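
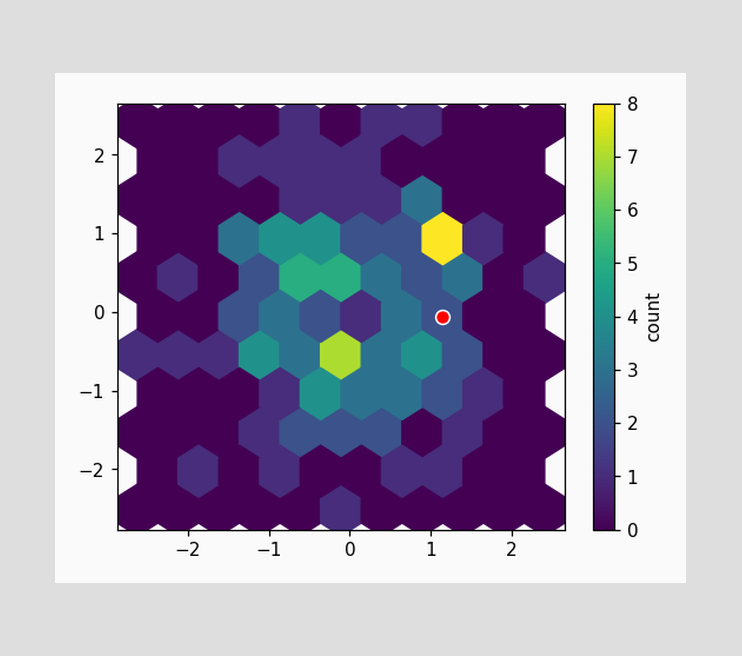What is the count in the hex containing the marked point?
2

The marked hex reads 2 on the colorbar.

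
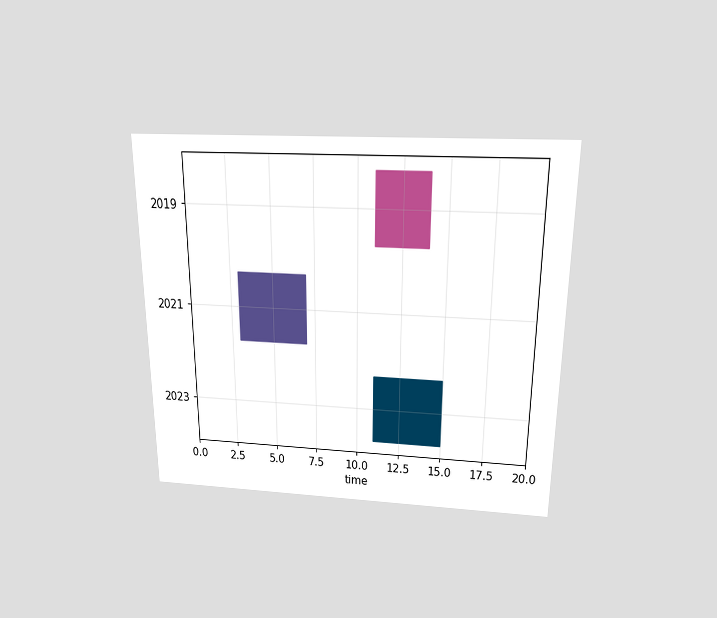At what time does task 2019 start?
11

The chart is viewed slightly from above. The 2019 bar begins at t=11.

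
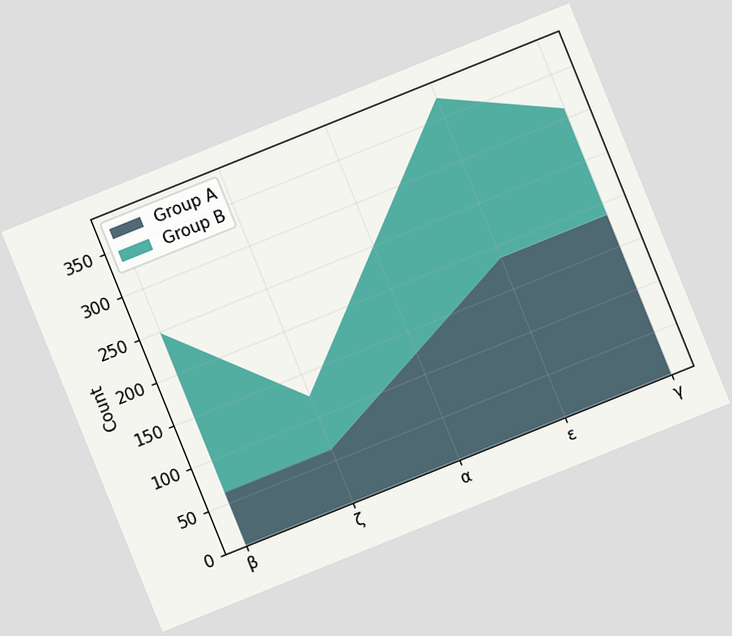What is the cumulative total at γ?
The chart is tilted about 22° counter-clockwise. The stacked total at γ reaches 310.

310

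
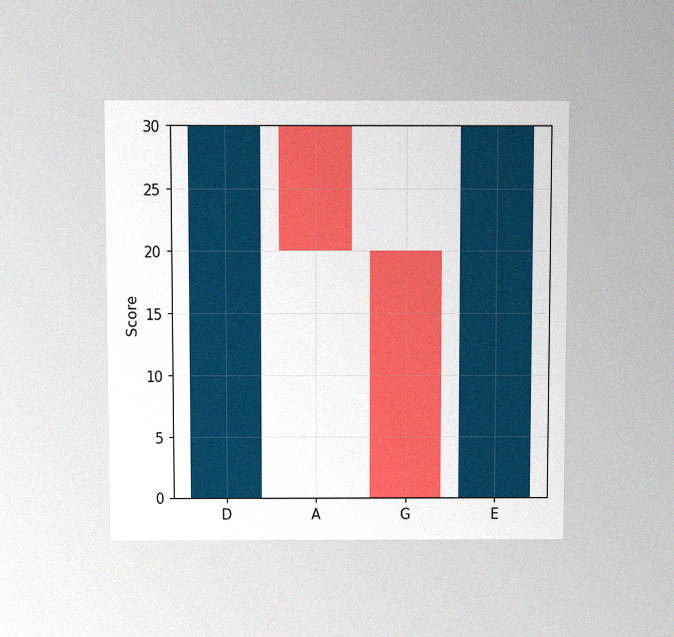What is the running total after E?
The chart is viewed slightly from above, with some photo noise. After E the running total reaches 30.

30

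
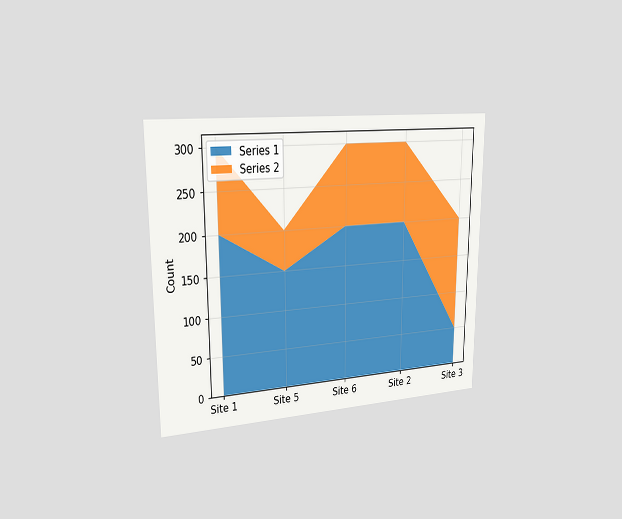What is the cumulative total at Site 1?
300

The chart is viewed slightly from the left. The stacked total at Site 1 reaches 300.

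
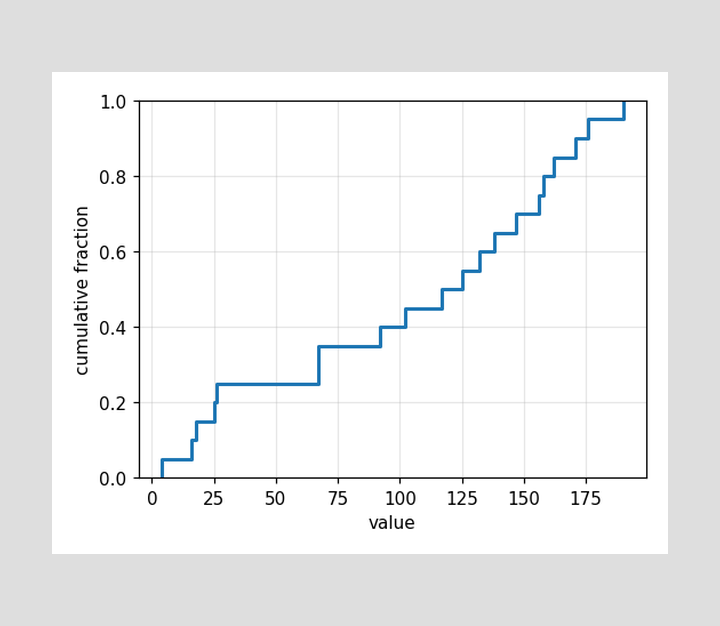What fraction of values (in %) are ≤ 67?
35%

At x=67 the ECDF step is at 35%.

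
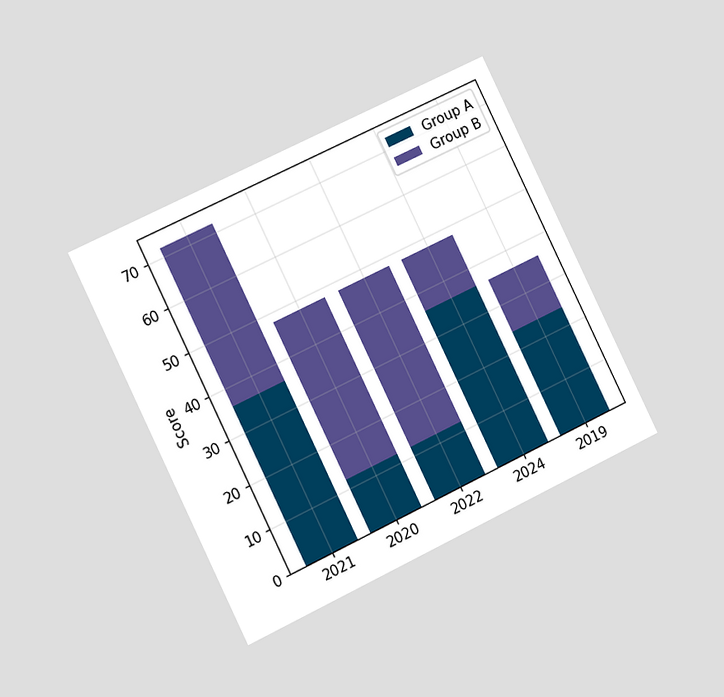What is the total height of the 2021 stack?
72

The chart is tilted about 26° counter-clockwise and viewed slightly from the left. The 2021 stack's top reaches 72 on the y-axis.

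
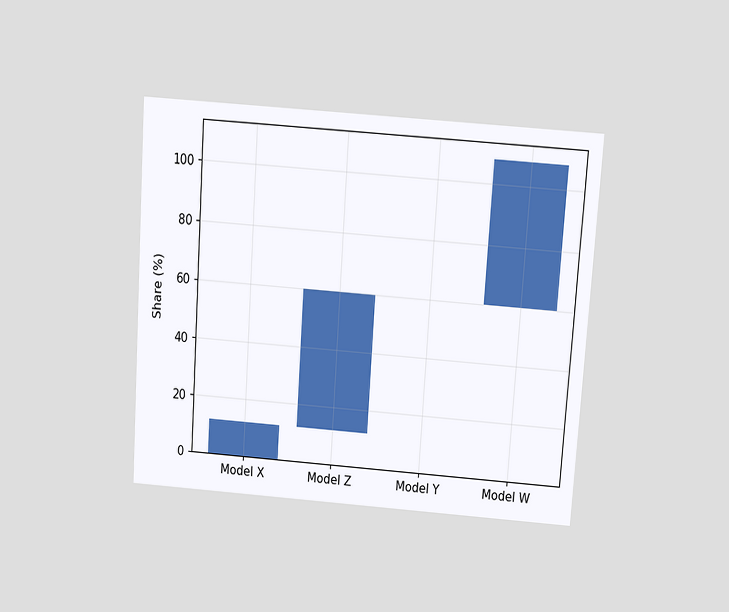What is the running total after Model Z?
60%

The chart is tilted about 4° clockwise and viewed slightly from above. After Model Z the running total reaches 60%.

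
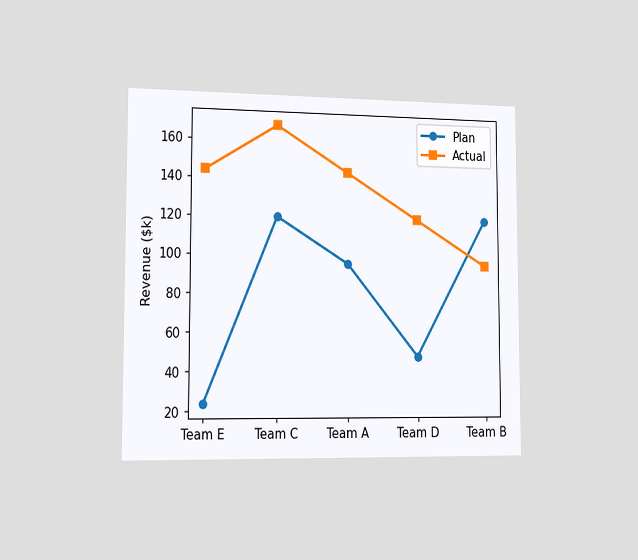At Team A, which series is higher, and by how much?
Actual, by $48k

The chart is viewed slightly from the left. At Team A, Actual sits above the other line by $48k.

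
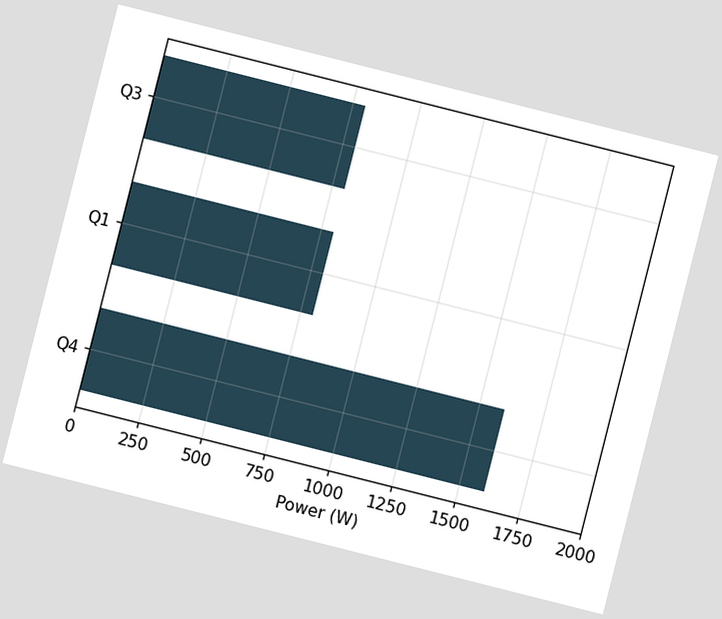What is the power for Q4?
The chart is tilted about 14° clockwise. Reading along the chart's x-axis, the Q4 bar reaches 1600W.

1600W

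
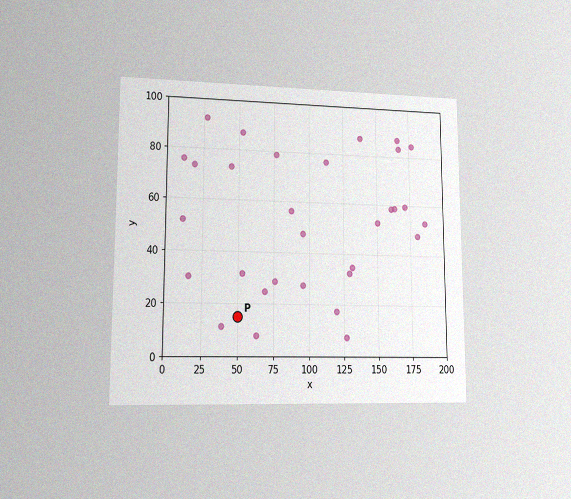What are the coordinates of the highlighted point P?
The chart is viewed at a slight angle, with some photo noise. Following the gridlines from P to each axis, P sits at (50, 15).

(50, 15)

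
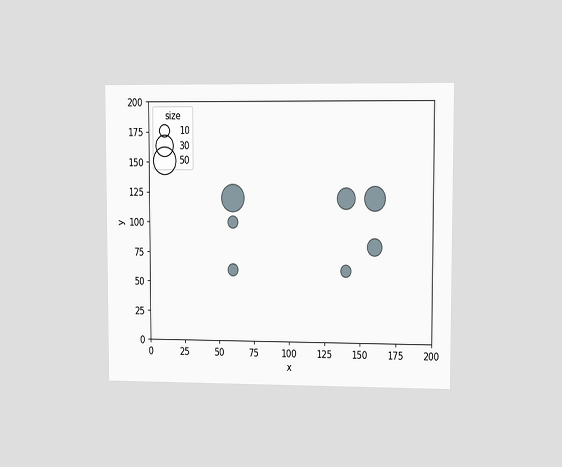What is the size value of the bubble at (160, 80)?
20

The chart is viewed at a slight angle. Matching the bubble at (160, 80) against the size legend gives 20.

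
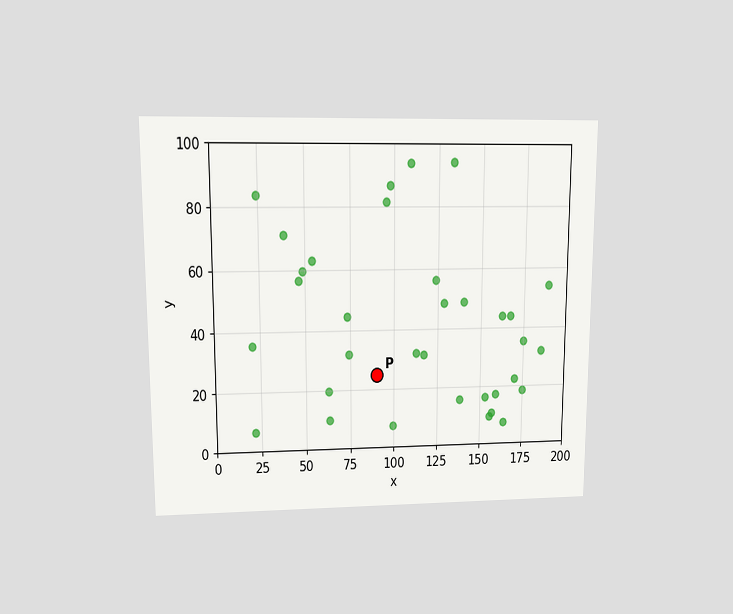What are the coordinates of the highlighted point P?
The chart is viewed at a slight angle. Following the gridlines from P to each axis, P sits at (90, 25).

(90, 25)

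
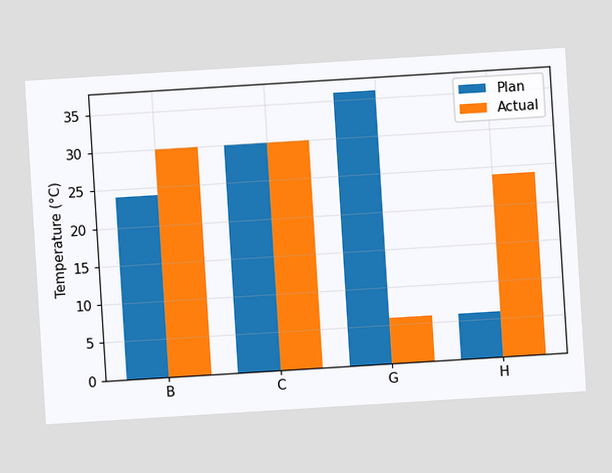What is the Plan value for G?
The chart is tilted about 4° counter-clockwise. The Plan bar at G reaches 36°C on the y-axis.

36°C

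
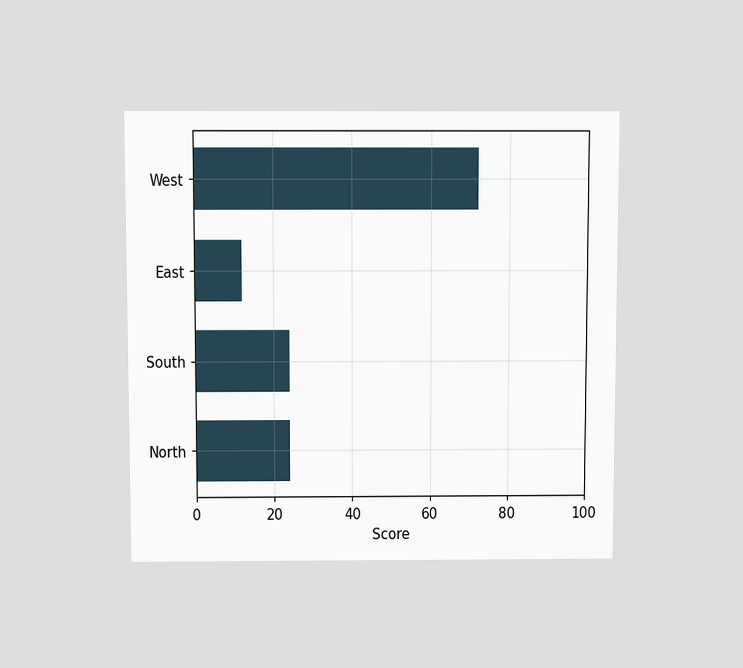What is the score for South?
The chart is viewed slightly from above. Reading along the chart's x-axis, the South bar reaches 24.

24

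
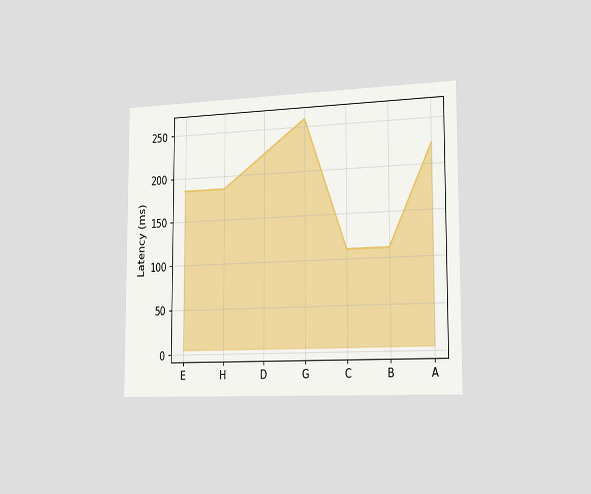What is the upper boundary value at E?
The chart is viewed slightly from the right. At E the upper boundary is at 185ms.

185ms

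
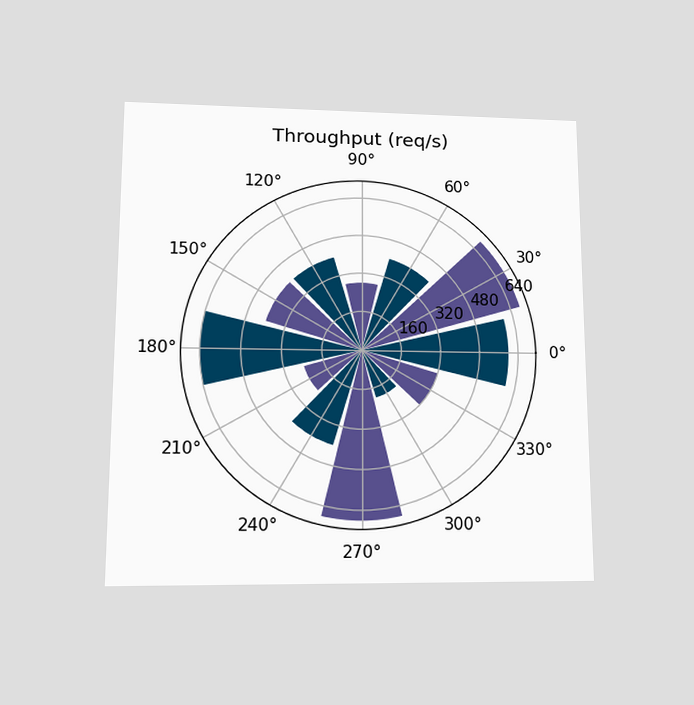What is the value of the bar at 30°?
680req/s

The chart is viewed at a slight angle. The bar at 30° reaches 680req/s on the radial axis.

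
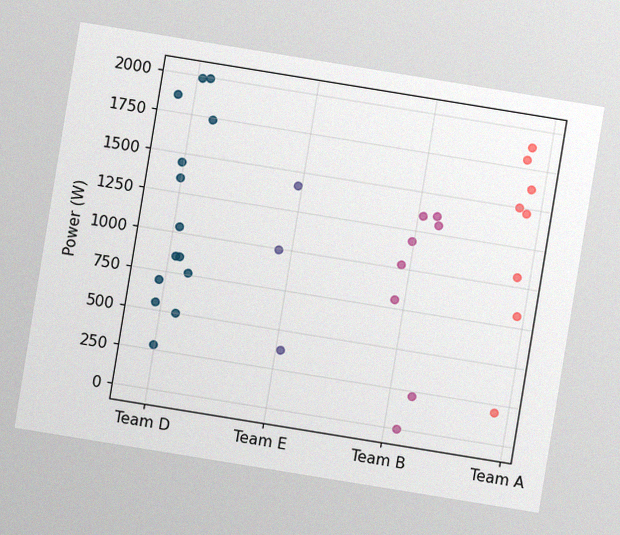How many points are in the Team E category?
The chart is tilted about 9° clockwise, with some photo noise. Counting the markers in the Team E column gives 3.

3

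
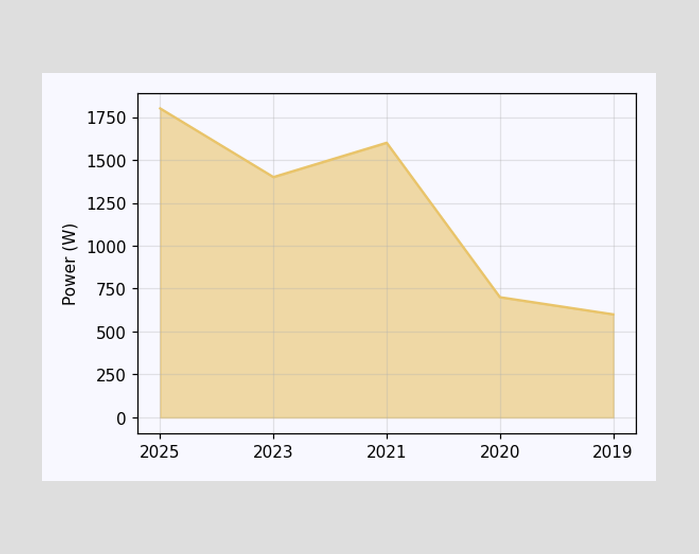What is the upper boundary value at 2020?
At 2020 the upper boundary is at 700W.

700W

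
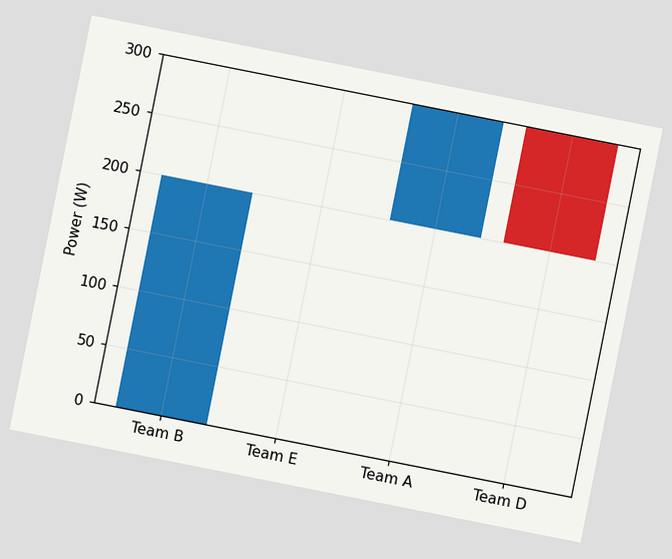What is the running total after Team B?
200W

The chart is tilted about 11° clockwise. After Team B the running total reaches 200W.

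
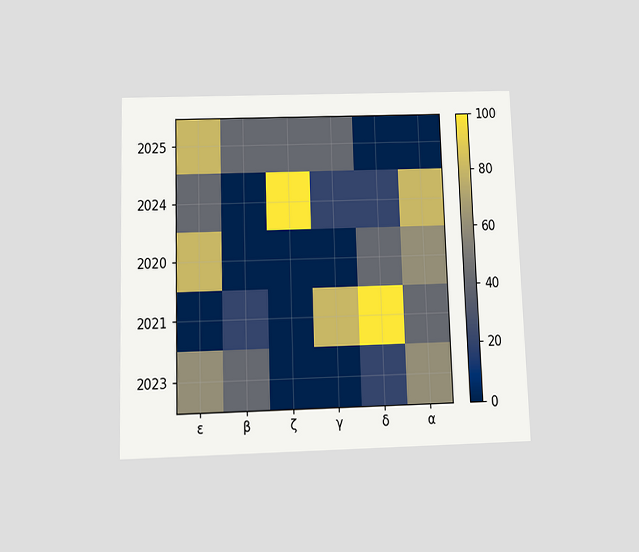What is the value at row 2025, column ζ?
40

The chart is viewed slightly from below. Matching cell (2025, ζ) against the colorbar gives 40.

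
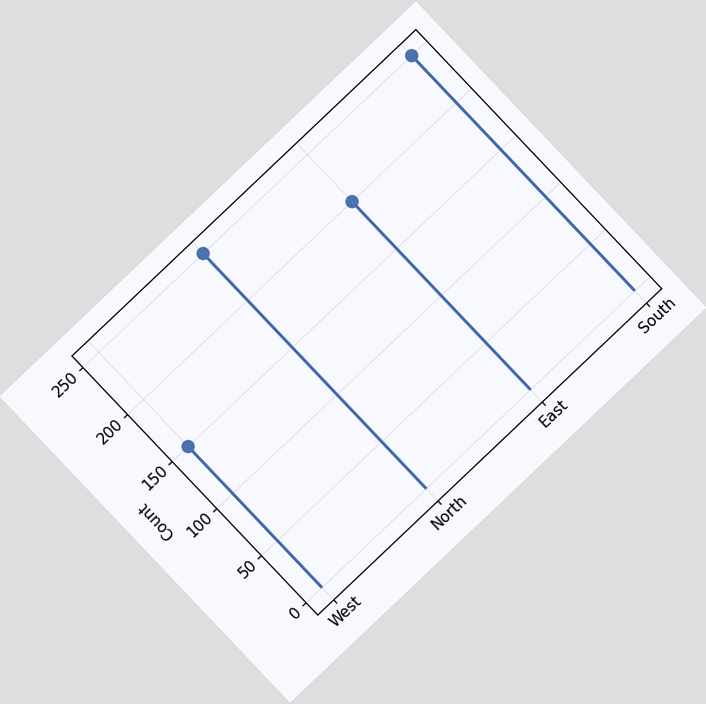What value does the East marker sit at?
200

The chart is tilted about 43° counter-clockwise. The East marker sits at 200.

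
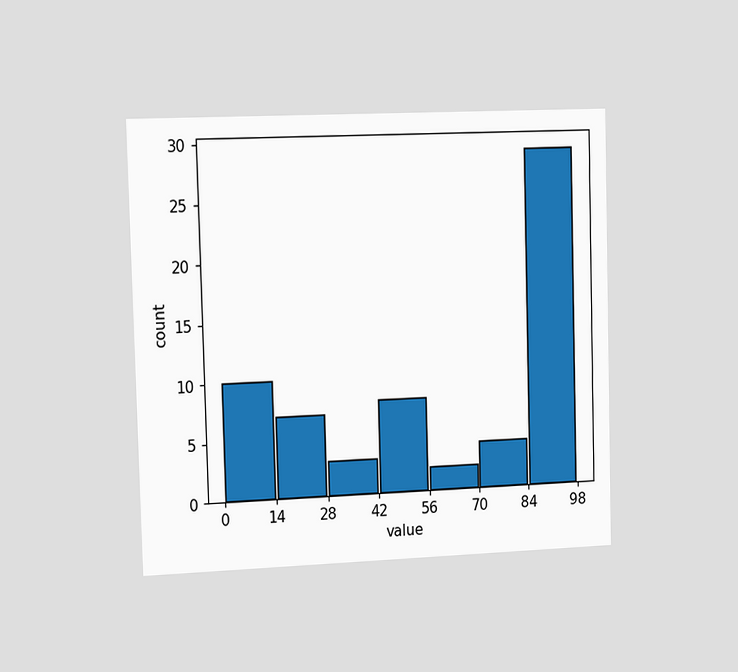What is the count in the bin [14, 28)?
The chart is viewed slightly from the left. The [14, 28) bin has height 7.

7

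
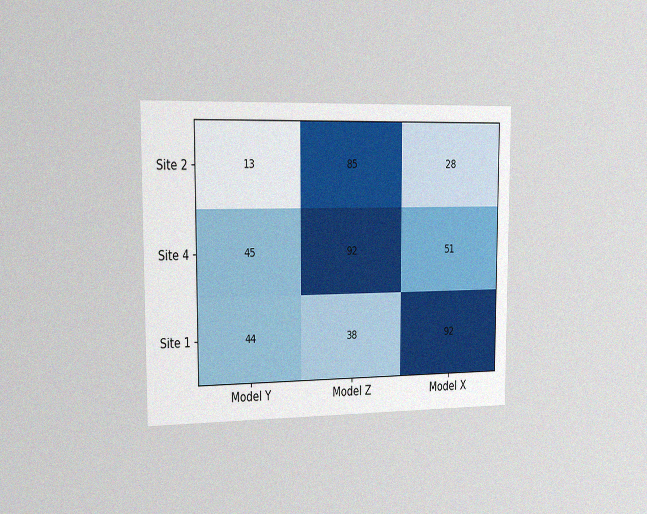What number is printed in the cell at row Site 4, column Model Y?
45

The chart is viewed slightly from the left, with some photo noise. The (Site 4, Model Y) cell reads 45.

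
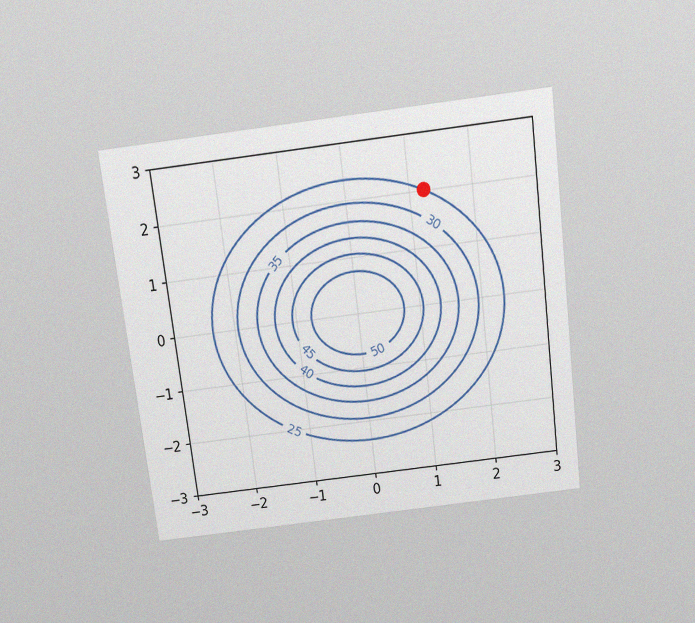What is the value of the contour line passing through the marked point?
The chart is tilted about 7° counter-clockwise and viewed slightly from above, with some photo noise. The marked point sits on the contour labelled 25.

25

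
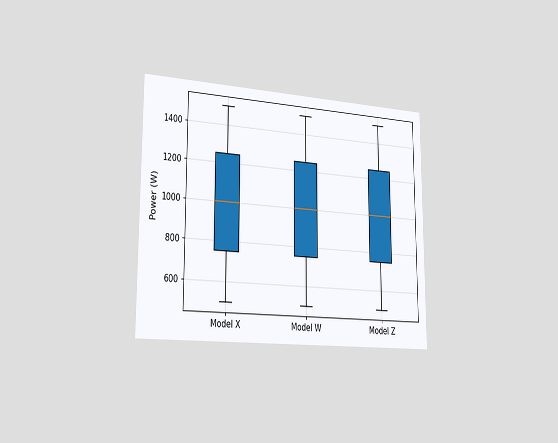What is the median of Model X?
The chart is viewed slightly from the left. The median line in the Model X box sits at 1000W.

1000W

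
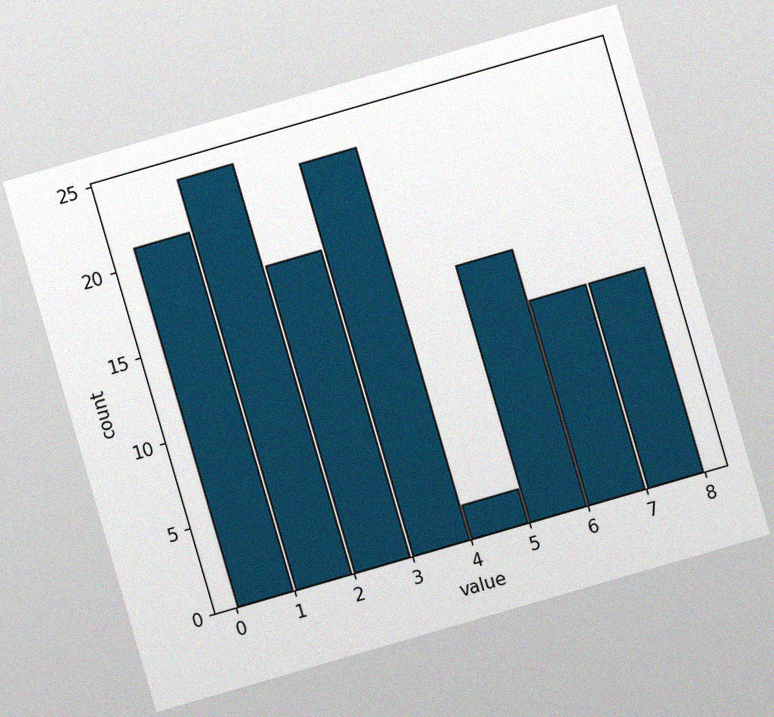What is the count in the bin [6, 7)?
The chart is tilted about 16° counter-clockwise, with some photo noise. The [6, 7) bin has height 12.

12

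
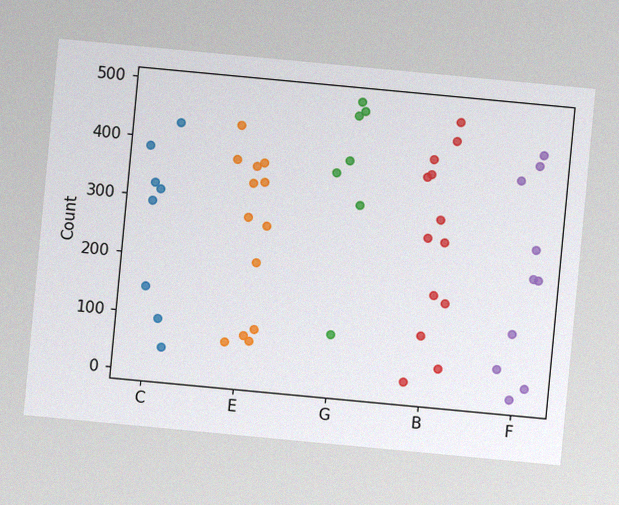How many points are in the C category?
The chart is tilted about 5° clockwise, with some photo noise. Counting the markers in the C column gives 8.

8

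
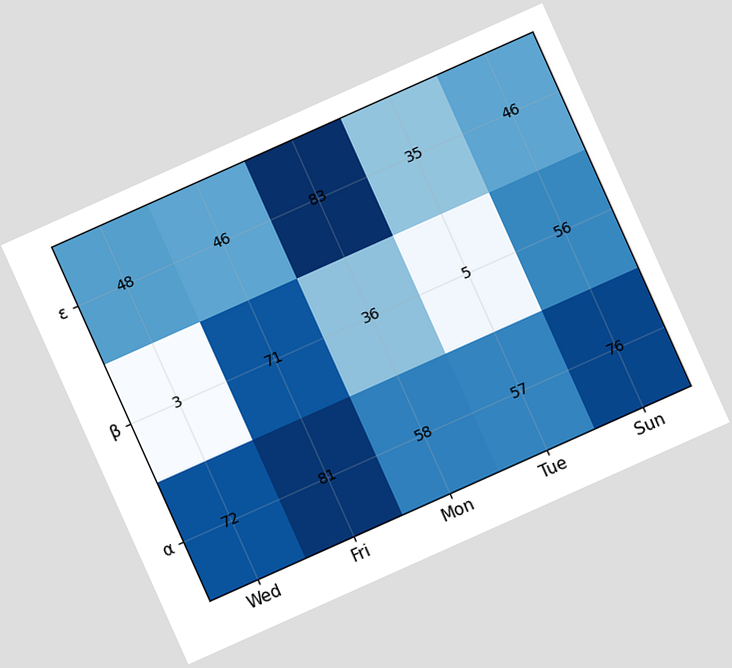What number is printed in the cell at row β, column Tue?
The chart is tilted about 24° counter-clockwise. The (β, Tue) cell reads 5.

5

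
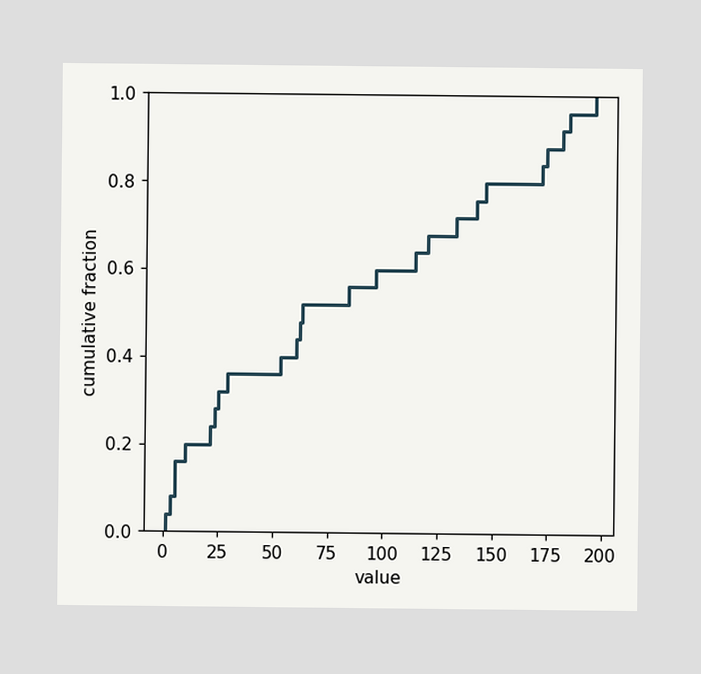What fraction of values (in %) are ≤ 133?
72%

At x=133 the ECDF step is at 72%.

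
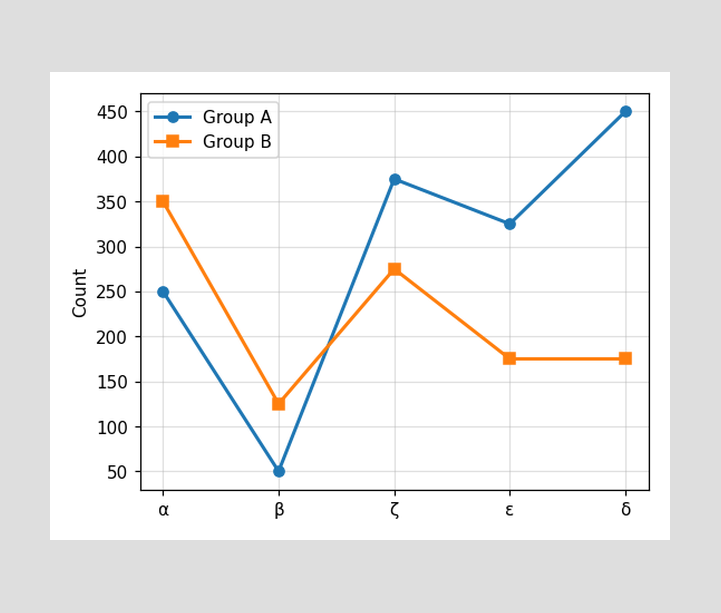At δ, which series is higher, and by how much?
At δ, Group A sits above the other line by 275.

Group A, by 275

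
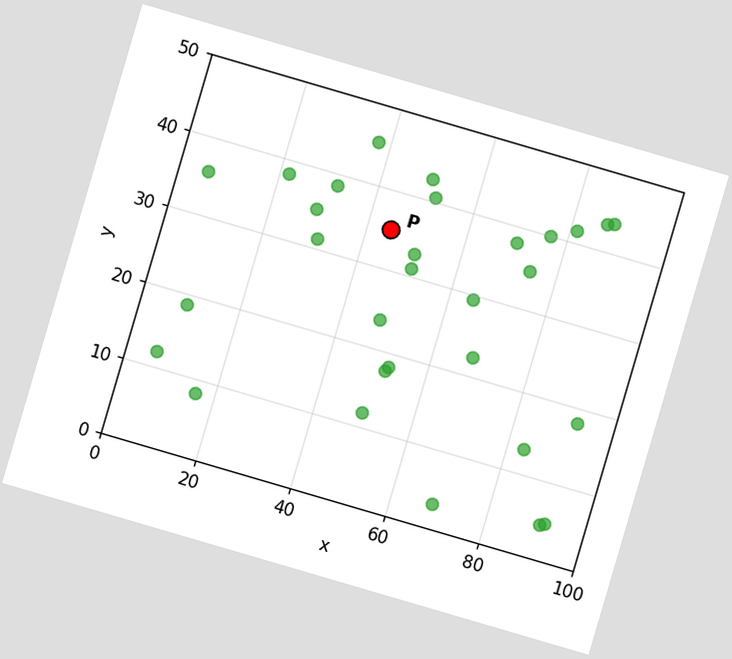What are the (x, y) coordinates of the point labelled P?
(45, 35)

The chart is tilted about 16° clockwise. Following the gridlines from P to each axis, P sits at (45, 35).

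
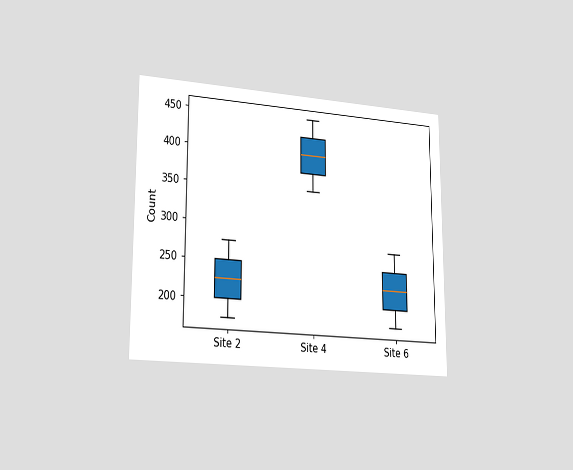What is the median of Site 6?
225

The chart is viewed slightly from the left. The median line in the Site 6 box sits at 225.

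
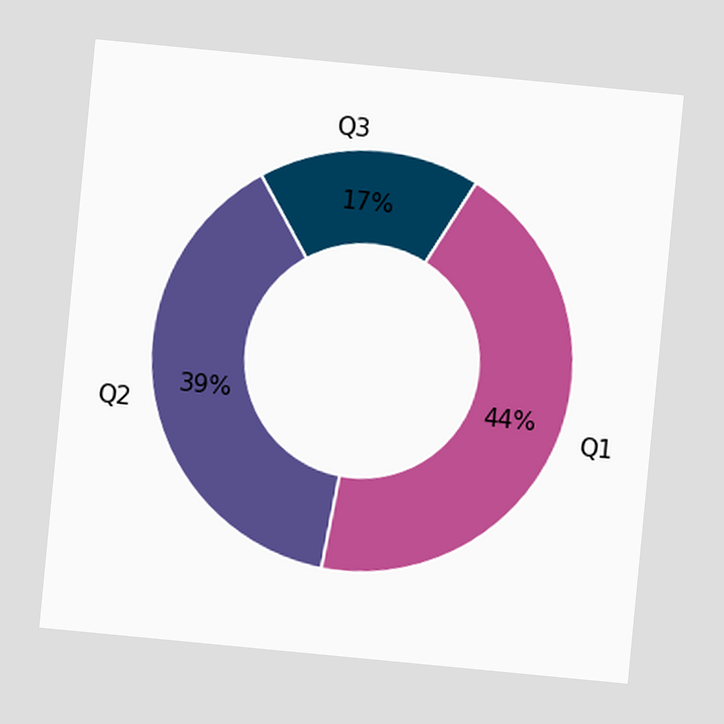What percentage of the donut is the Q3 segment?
17%

The chart is tilted about 5° clockwise. The Q3 segment takes up 17% of the ring.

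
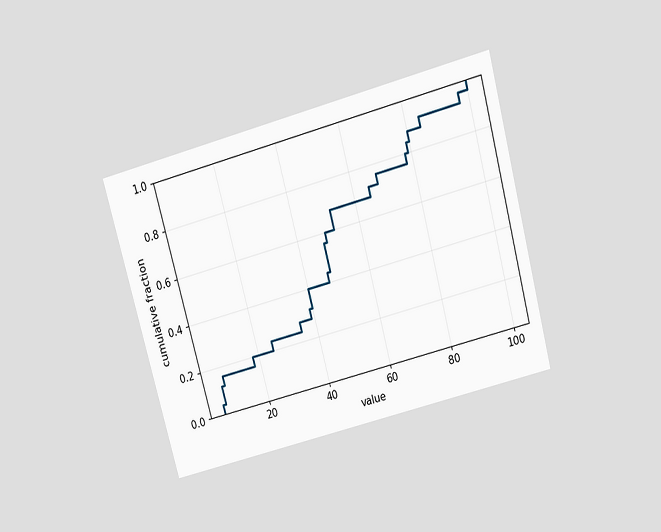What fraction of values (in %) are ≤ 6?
The chart is tilted about 15° counter-clockwise and viewed slightly from above. At x=6 the ECDF step is at 12%.

12%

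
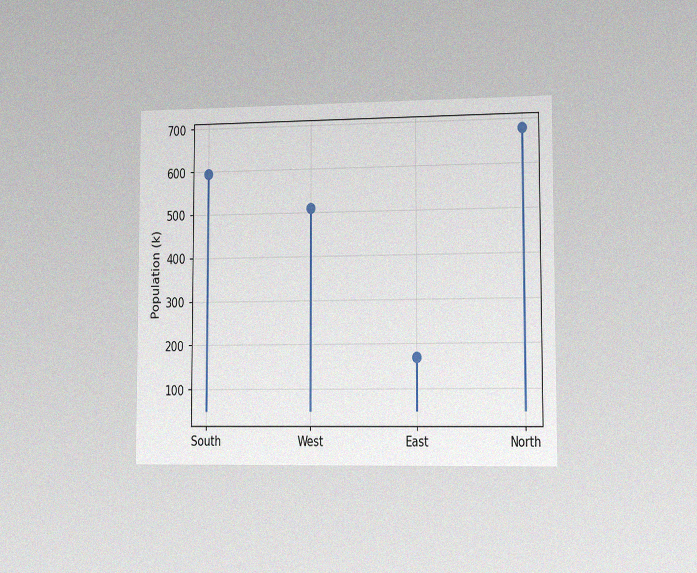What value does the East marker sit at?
The chart is viewed slightly from the right, with some photo noise. The East marker sits at 170k.

170k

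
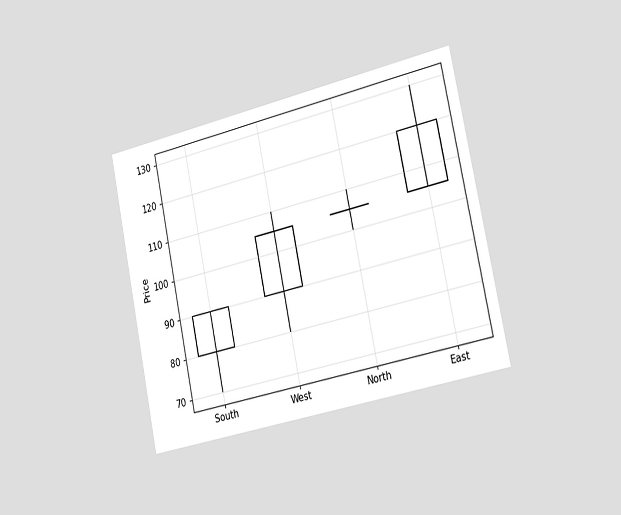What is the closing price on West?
The chart is tilted about 12° counter-clockwise and viewed slightly from the right. The West candle closes at 105.

105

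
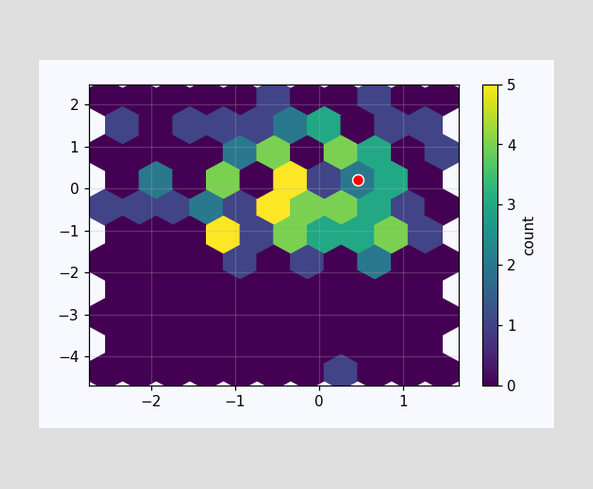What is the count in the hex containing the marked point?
2

The marked hex reads 2 on the colorbar.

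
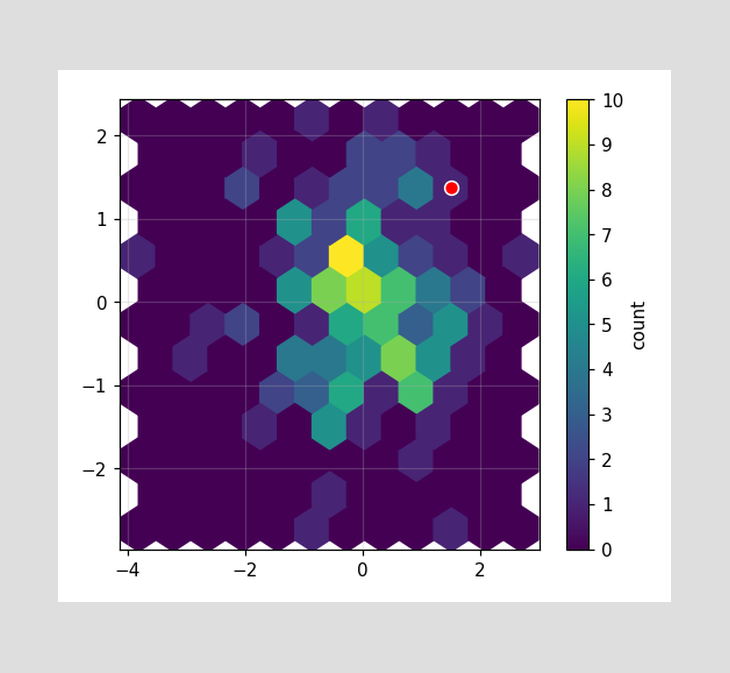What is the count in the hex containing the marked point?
1

The marked hex reads 1 on the colorbar.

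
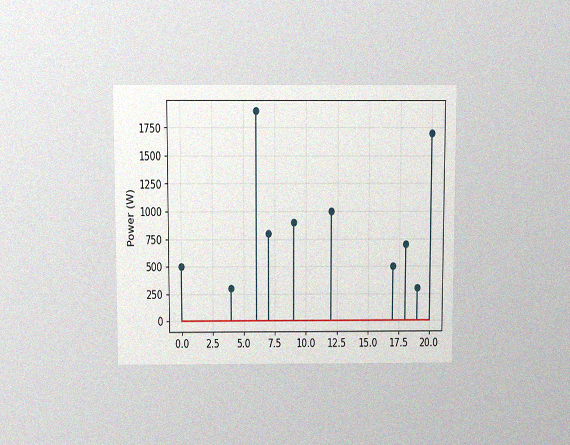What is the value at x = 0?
500W

The chart is viewed slightly from above, with some photo noise. The stem at x=0 reaches 500W.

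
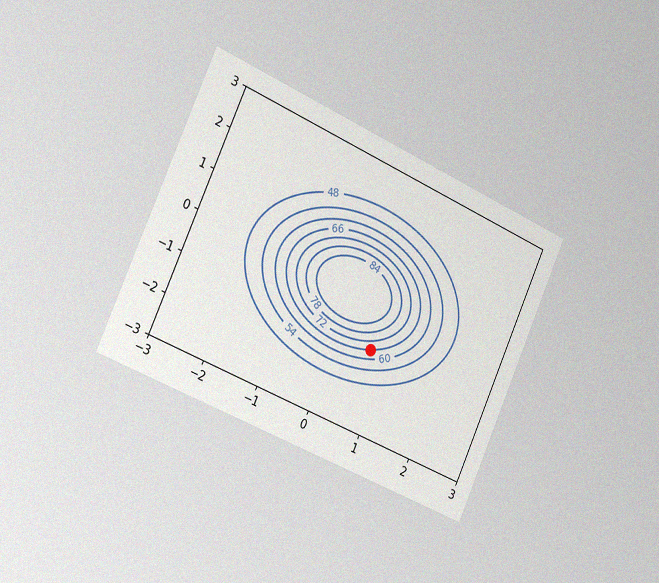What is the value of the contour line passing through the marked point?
66

The chart is tilted about 24° clockwise and viewed slightly from the left, with some photo noise. The marked point sits on the contour labelled 66.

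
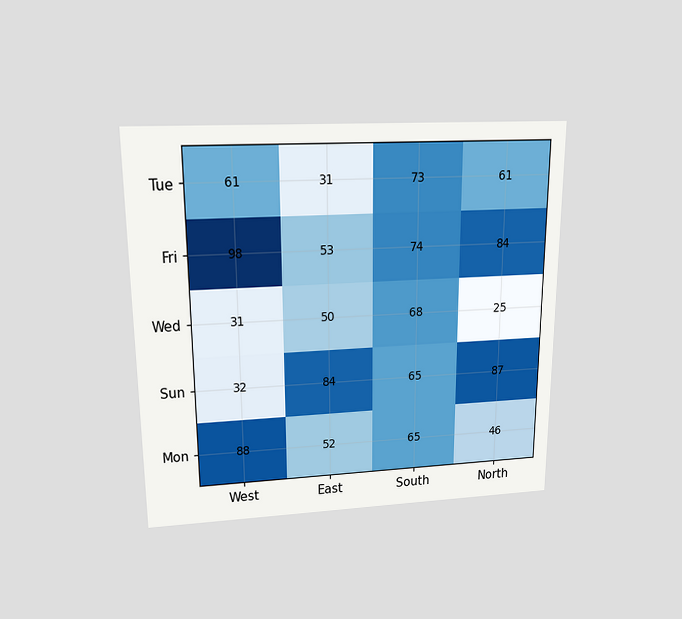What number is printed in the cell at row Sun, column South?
65

The chart is viewed slightly from above. The (Sun, South) cell reads 65.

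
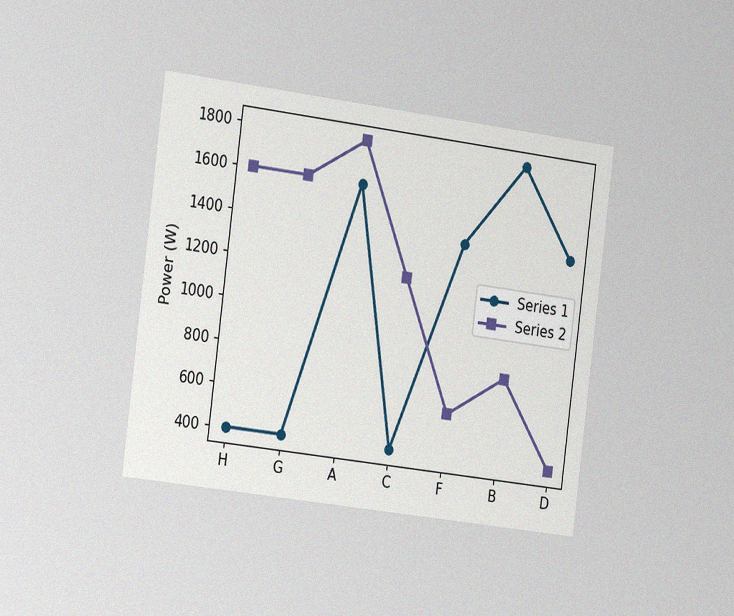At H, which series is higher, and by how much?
Series 2, by 1200W

The chart is tilted about 7° clockwise and viewed slightly from the left, with some photo noise. At H, Series 2 sits above the other line by 1200W.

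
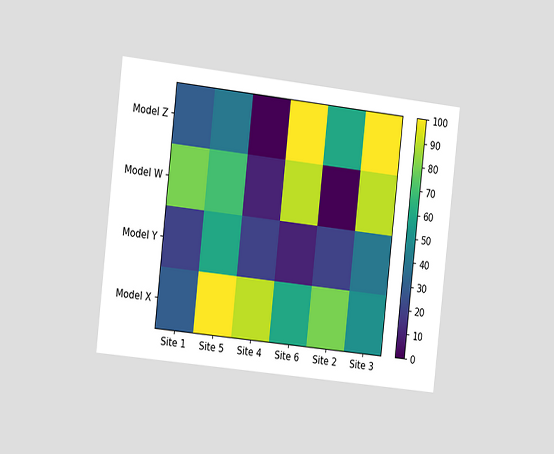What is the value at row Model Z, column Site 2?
60

The chart is tilted about 6° clockwise and viewed at a slight angle. Matching cell (Model Z, Site 2) against the colorbar gives 60.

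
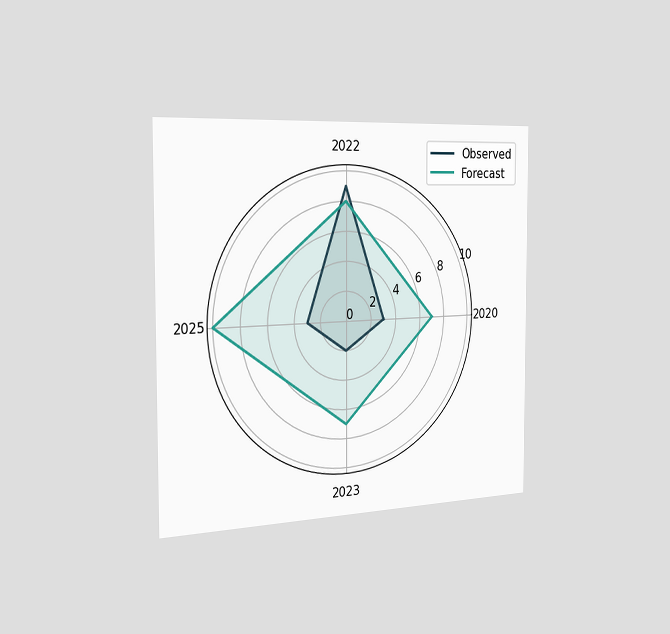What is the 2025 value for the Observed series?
3

The chart is viewed slightly from the left. On the 2025 axis, Observed reaches 3.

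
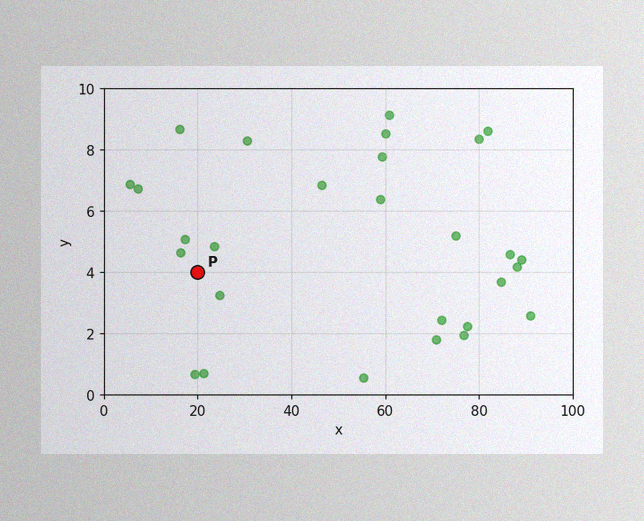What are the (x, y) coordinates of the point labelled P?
The image has some photo noise and uneven lighting. Following the gridlines from P to each axis, P sits at (20, 4).

(20, 4)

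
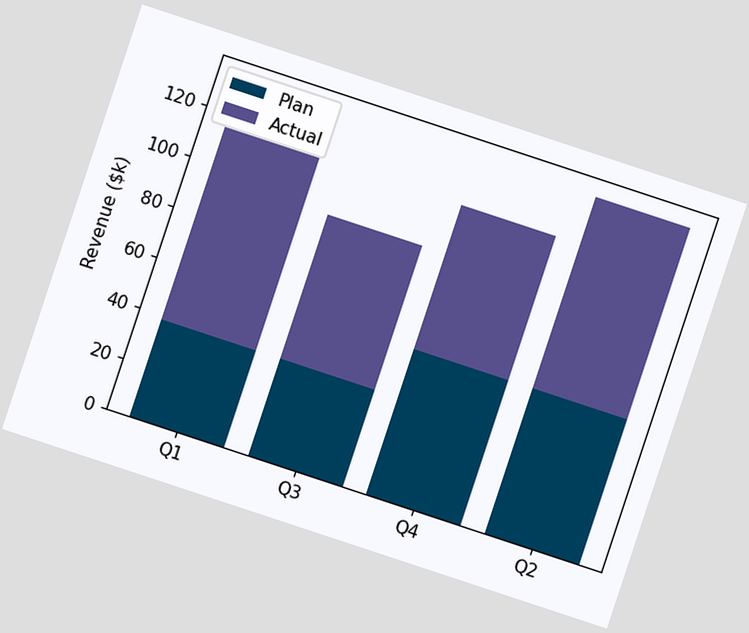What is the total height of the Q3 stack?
The chart is tilted about 18° clockwise. The Q3 stack's top reaches $95k on the y-axis.

$95k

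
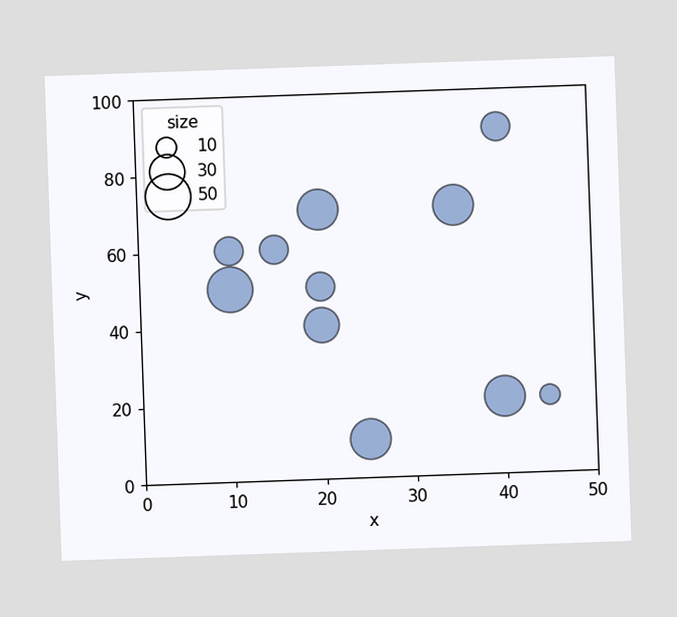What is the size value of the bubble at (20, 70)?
40

The chart is tilted about 2° counter-clockwise. Matching the bubble at (20, 70) against the size legend gives 40.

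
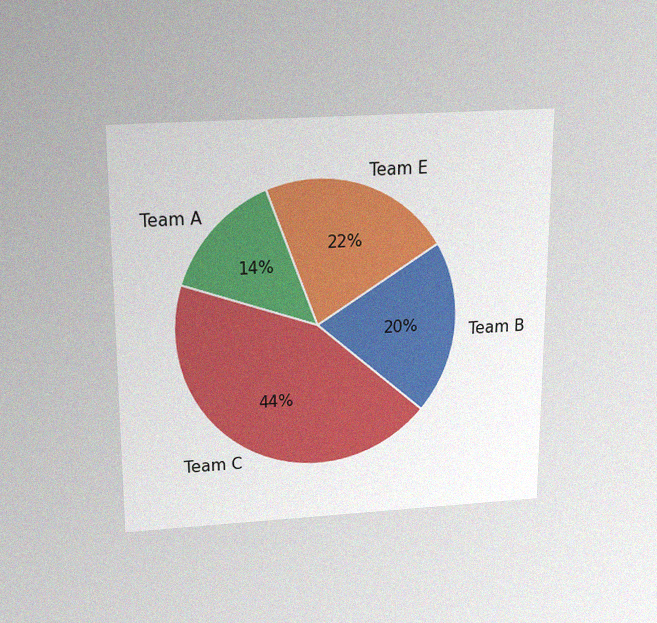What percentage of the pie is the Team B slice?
The chart is viewed slightly from above, with some photo noise. The Team B slice takes up 20% of the pie.

20%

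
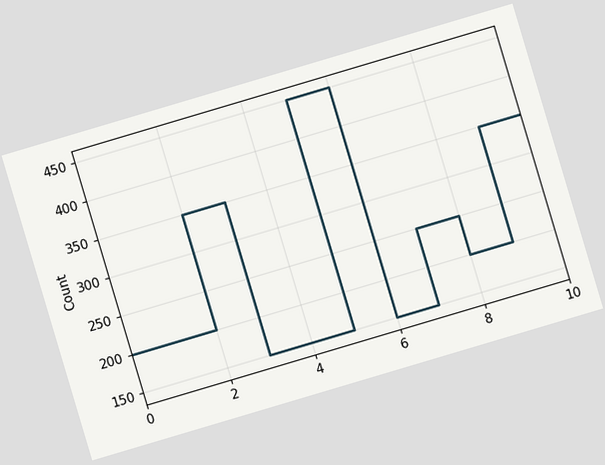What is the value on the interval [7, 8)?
250

The chart is tilted about 17° counter-clockwise. On [7, 8) the step sits at 250.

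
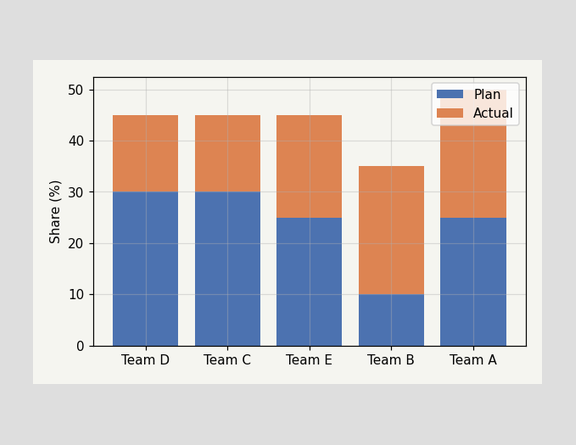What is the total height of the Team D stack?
45%

The Team D stack's top reaches 45% on the y-axis.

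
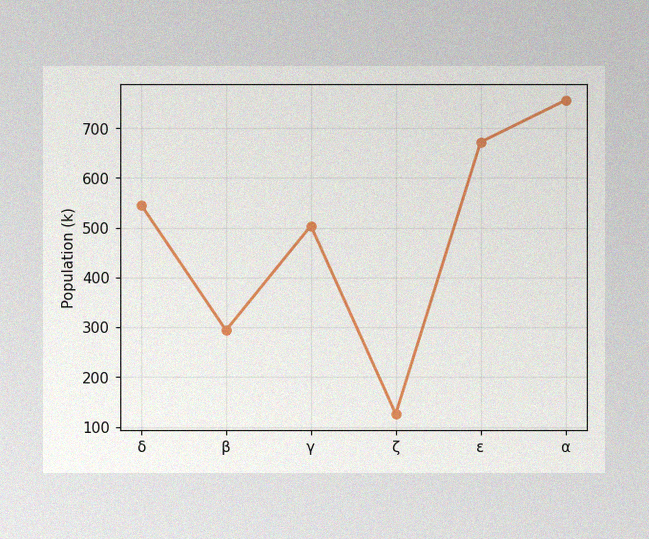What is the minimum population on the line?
The image has some photo noise and uneven lighting. The lowest point is at ζ, and reading across to the y-axis gives 126k.

126k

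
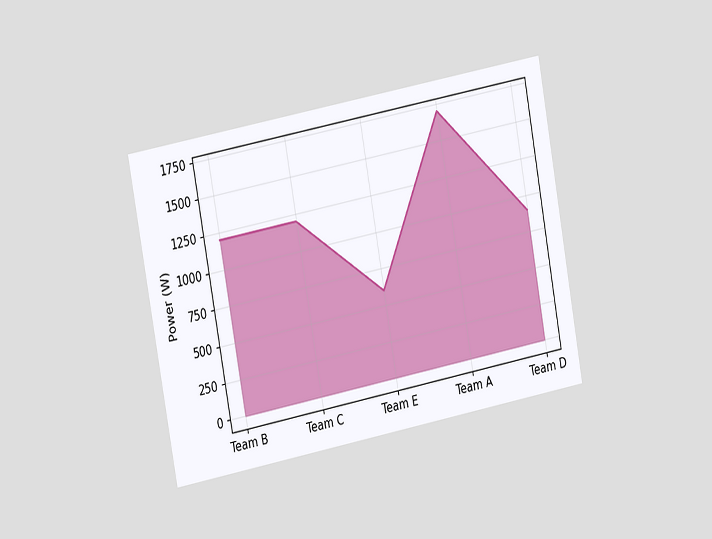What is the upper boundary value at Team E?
The chart is tilted about 11° counter-clockwise and viewed at a slight angle. At Team E the upper boundary is at 600W.

600W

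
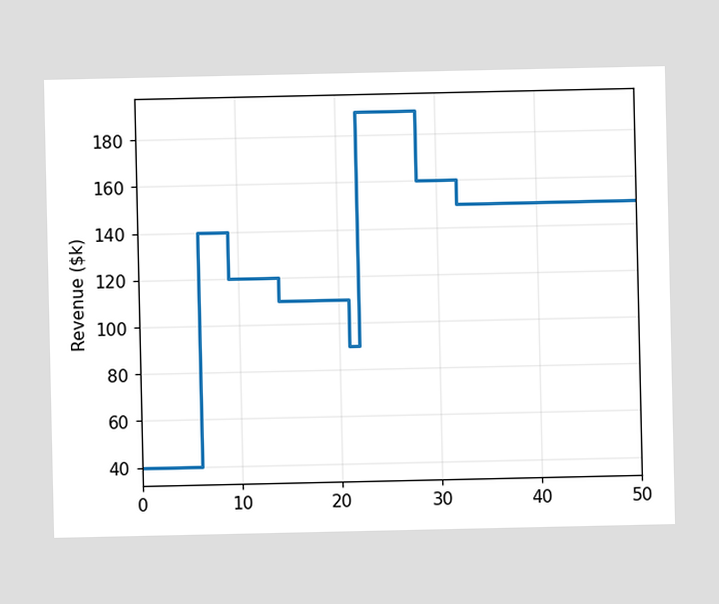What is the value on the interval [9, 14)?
On [9, 14) the step sits at $120k.

$120k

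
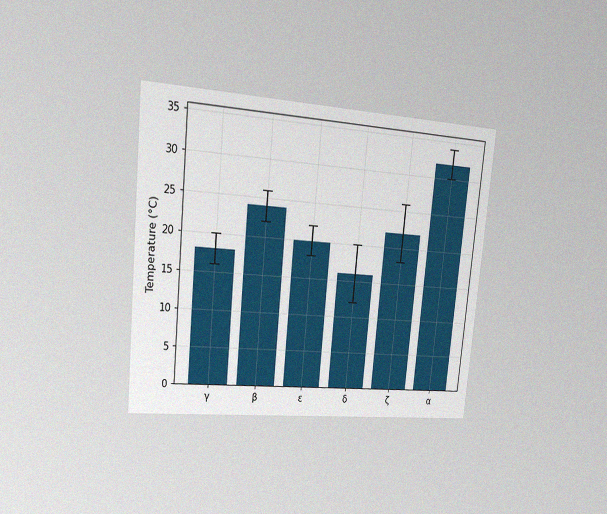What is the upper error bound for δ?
20°C

The chart is tilted about 5° clockwise and viewed slightly from the left, with some photo noise. The δ bar's upper whisker reaches 20°C.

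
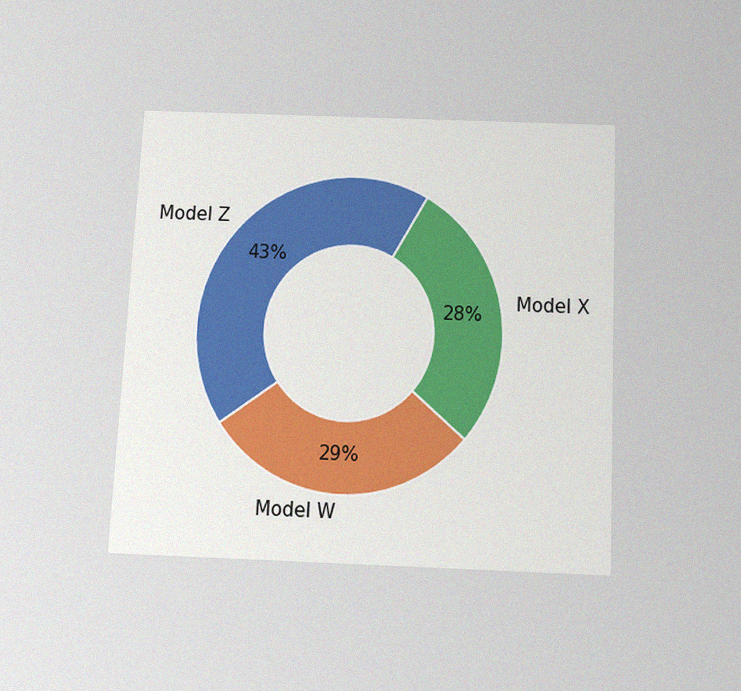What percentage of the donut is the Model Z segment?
The chart is tilted about 3° clockwise and viewed slightly from below, with some photo noise. The Model Z segment takes up 43% of the ring.

43%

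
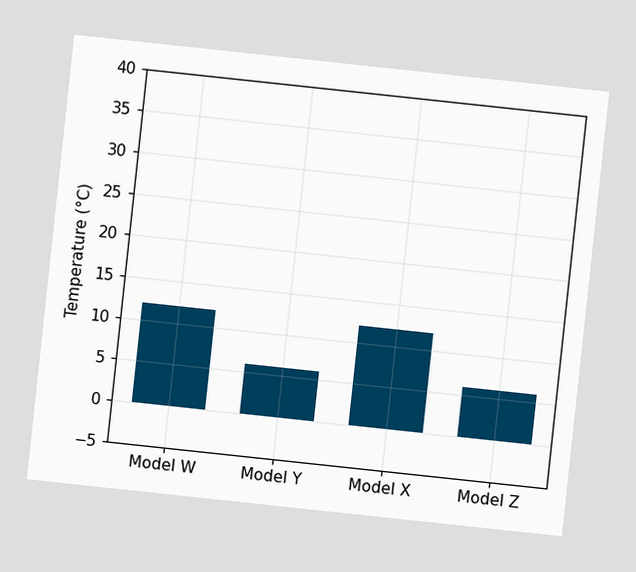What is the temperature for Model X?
12°C

The chart is tilted about 6° clockwise. Reading along the chart's y-axis, the Model X bar reaches 12°C.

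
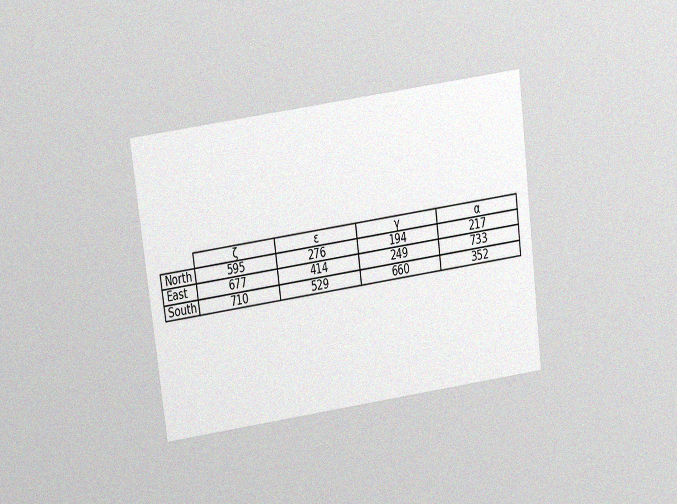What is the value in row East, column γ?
The chart is tilted about 7° counter-clockwise and viewed slightly from above, with some photo noise. The (East, γ) cell reads 249.

249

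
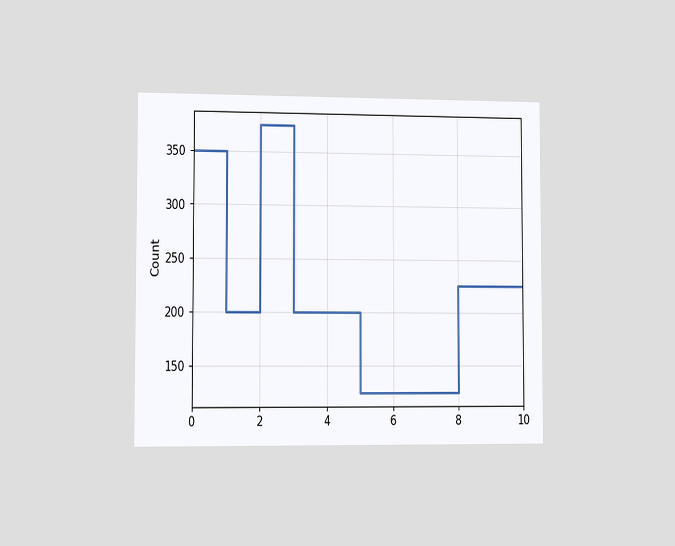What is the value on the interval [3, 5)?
The chart is viewed slightly from the left. On [3, 5) the step sits at 200.

200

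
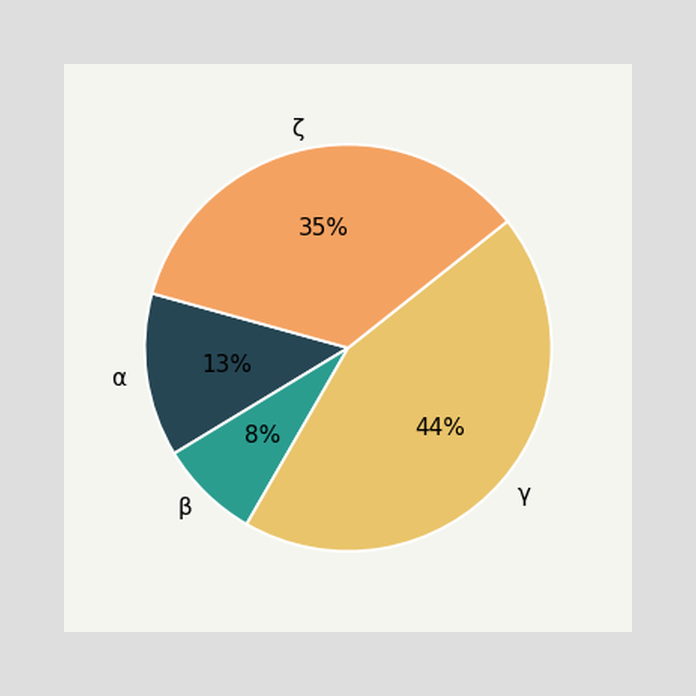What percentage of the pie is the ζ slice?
35%

The ζ slice takes up 35% of the pie.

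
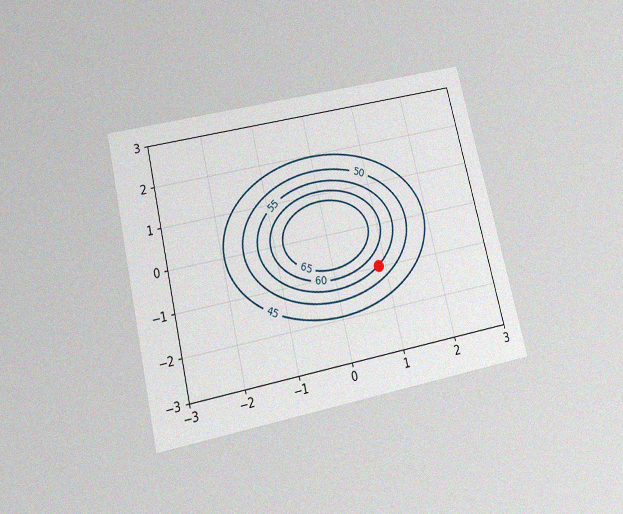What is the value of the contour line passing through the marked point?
The chart is tilted about 13° counter-clockwise and viewed slightly from below, with some photo noise. The marked point sits on the contour labelled 55.

55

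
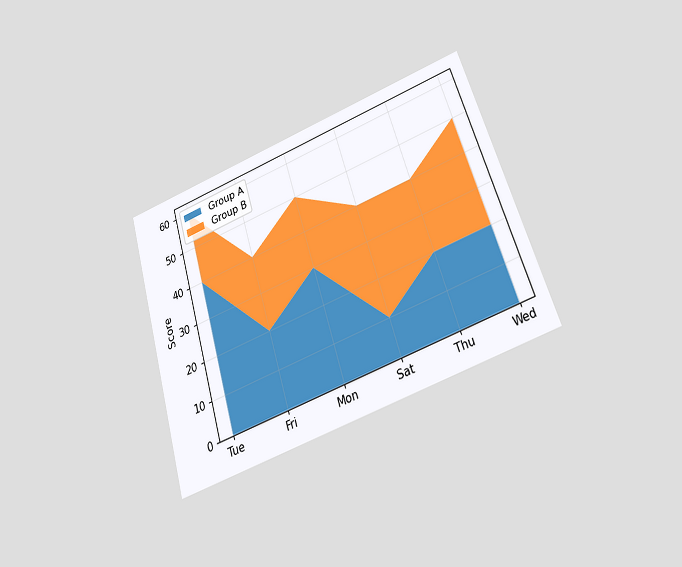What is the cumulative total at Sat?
40

The chart is tilted about 17° counter-clockwise and viewed slightly from below. The stacked total at Sat reaches 40.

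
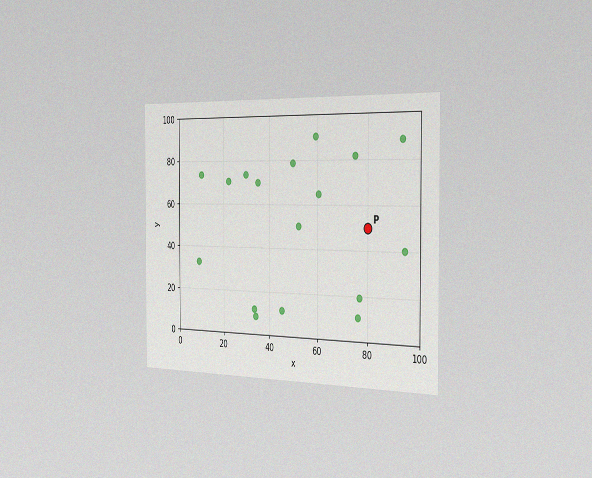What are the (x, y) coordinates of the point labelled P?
(80, 50)

The chart is viewed slightly from the right, with some photo noise. Following the gridlines from P to each axis, P sits at (80, 50).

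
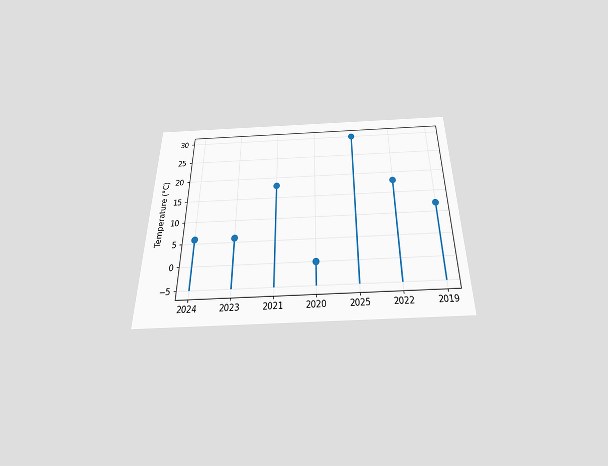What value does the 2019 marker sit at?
12°C

The chart is viewed slightly from below. The 2019 marker sits at 12°C.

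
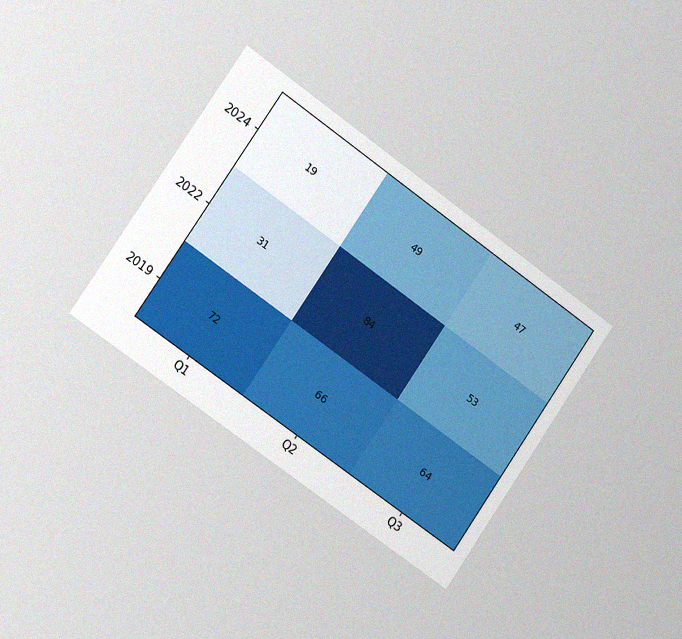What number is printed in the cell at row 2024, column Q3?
The chart is tilted about 35° clockwise and viewed slightly from the left, with some photo noise. The (2024, Q3) cell reads 47.

47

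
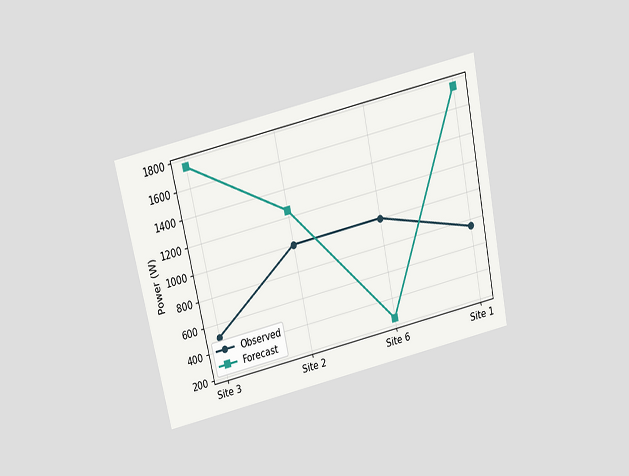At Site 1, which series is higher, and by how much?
The chart is tilted about 12° counter-clockwise and viewed slightly from above. At Site 1, Forecast sits above the other line by 1000W.

Forecast, by 1000W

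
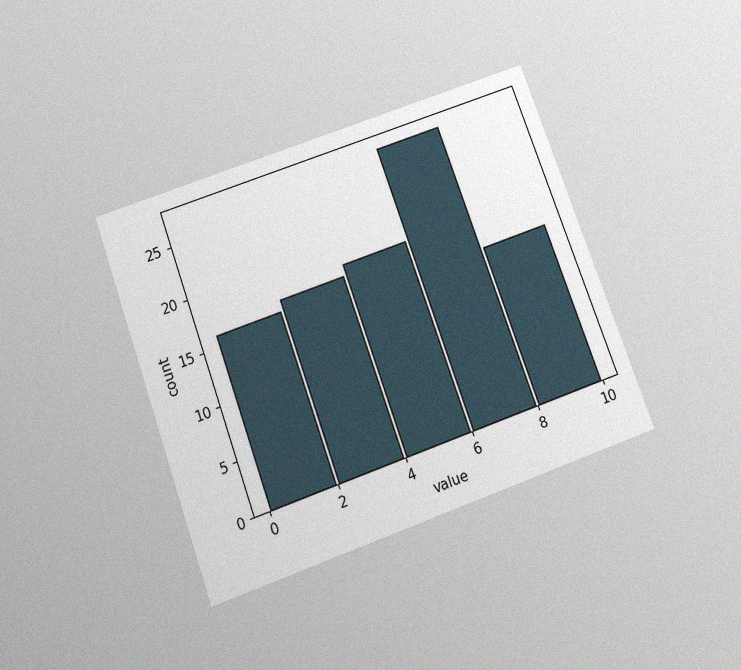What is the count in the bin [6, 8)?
The chart is tilted about 20° counter-clockwise and viewed slightly from below, with some photo noise. The [6, 8) bin has height 27.

27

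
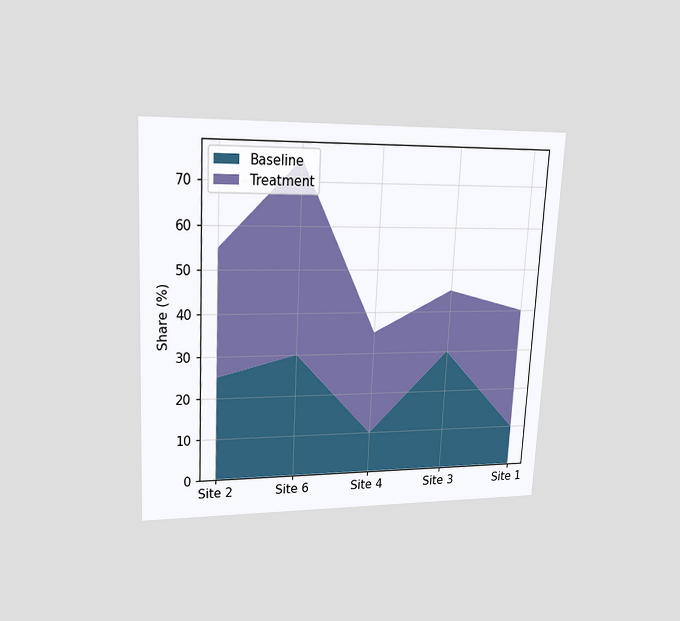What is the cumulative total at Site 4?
35%

The chart is tilted about 3° clockwise and viewed at a slight angle. The stacked total at Site 4 reaches 35%.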